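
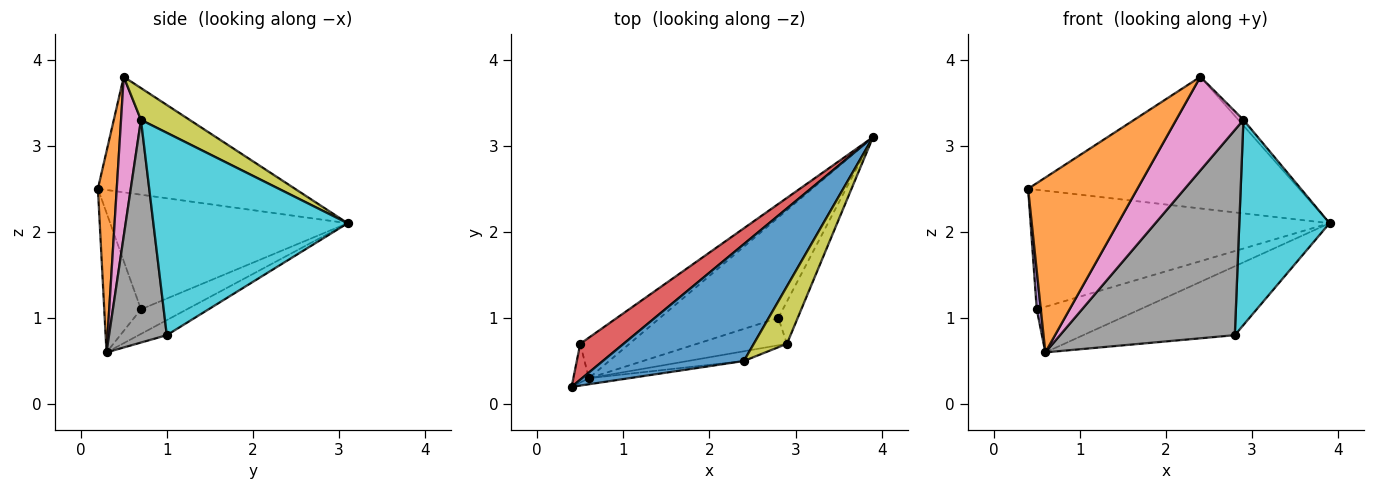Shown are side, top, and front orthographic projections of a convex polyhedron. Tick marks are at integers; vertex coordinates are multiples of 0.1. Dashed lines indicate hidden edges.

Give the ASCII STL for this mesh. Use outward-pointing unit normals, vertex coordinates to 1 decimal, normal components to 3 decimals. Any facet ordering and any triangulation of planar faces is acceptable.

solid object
 facet normal -0.478 0.657 0.583
  outer loop
   vertex 2.4 0.5 3.8
   vertex 3.9 3.1 2.1
   vertex 0.4 0.2 2.5
  endloop
 endfacet
 facet normal 0.170 -0.985 -0.034
  outer loop
   vertex 0.6 0.3 0.6
   vertex 2.4 0.5 3.8
   vertex 0.4 0.2 2.5
  endloop
 endfacet
 facet normal -0.104 0.562 -0.820
  outer loop
   vertex 2.8 1.0 0.8
   vertex 0.6 0.3 0.6
   vertex 3.9 3.1 2.1
  endloop
 endfacet
 facet normal -0.605 0.762 0.229
  outer loop
   vertex 0.5 0.7 1.1
   vertex 0.4 0.2 2.5
   vertex 3.9 3.1 2.1
  endloop
 endfacet
 facet normal -0.988 -0.110 -0.110
  outer loop
   vertex 0.5 0.7 1.1
   vertex 0.6 0.3 0.6
   vertex 0.4 0.2 2.5
  endloop
 endfacet
 facet normal -0.315 0.709 -0.630
  outer loop
   vertex 0.5 0.7 1.1
   vertex 3.9 3.1 2.1
   vertex 0.6 0.3 0.6
  endloop
 endfacet
 facet normal 0.282 -0.954 -0.099
  outer loop
   vertex 2.9 0.7 3.3
   vertex 2.4 0.5 3.8
   vertex 0.6 0.3 0.6
  endloop
 endfacet
 facet normal 0.311 -0.942 -0.125
  outer loop
   vertex 2.9 0.7 3.3
   vertex 0.6 0.3 0.6
   vertex 2.8 1.0 0.8
  endloop
 endfacet
 facet normal 0.691 0.072 0.720
  outer loop
   vertex 2.9 0.7 3.3
   vertex 3.9 3.1 2.1
   vertex 2.4 0.5 3.8
  endloop
 endfacet
 facet normal 0.904 -0.420 -0.087
  outer loop
   vertex 2.9 0.7 3.3
   vertex 2.8 1.0 0.8
   vertex 3.9 3.1 2.1
  endloop
 endfacet
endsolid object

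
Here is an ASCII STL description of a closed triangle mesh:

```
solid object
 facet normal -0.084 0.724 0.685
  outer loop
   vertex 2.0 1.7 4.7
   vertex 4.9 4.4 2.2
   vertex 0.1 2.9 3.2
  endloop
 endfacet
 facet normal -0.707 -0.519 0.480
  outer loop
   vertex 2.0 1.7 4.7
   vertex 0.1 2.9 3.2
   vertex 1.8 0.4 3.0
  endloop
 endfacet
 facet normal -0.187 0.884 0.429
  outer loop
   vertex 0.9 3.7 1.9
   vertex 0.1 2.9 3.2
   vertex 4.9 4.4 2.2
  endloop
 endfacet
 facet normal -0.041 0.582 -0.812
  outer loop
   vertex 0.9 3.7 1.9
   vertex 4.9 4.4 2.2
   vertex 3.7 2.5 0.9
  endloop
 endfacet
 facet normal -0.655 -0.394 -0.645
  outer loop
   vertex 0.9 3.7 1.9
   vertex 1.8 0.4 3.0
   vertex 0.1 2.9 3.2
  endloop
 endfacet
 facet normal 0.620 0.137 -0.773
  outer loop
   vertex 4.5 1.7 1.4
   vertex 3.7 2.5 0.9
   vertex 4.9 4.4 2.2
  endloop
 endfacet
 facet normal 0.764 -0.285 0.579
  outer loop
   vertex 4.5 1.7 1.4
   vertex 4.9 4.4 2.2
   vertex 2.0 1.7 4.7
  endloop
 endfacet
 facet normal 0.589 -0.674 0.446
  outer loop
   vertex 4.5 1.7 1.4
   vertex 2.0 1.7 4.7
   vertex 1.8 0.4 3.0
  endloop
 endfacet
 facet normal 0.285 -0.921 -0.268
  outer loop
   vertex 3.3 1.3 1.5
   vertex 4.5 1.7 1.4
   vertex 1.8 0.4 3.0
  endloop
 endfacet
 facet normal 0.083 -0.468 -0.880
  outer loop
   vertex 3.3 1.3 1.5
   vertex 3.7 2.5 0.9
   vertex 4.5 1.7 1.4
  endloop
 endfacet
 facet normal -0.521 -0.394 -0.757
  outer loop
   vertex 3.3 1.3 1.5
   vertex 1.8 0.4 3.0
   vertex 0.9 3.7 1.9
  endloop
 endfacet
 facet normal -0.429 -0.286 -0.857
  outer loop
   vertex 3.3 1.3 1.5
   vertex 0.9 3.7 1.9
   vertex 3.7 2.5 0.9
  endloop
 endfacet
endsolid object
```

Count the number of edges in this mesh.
18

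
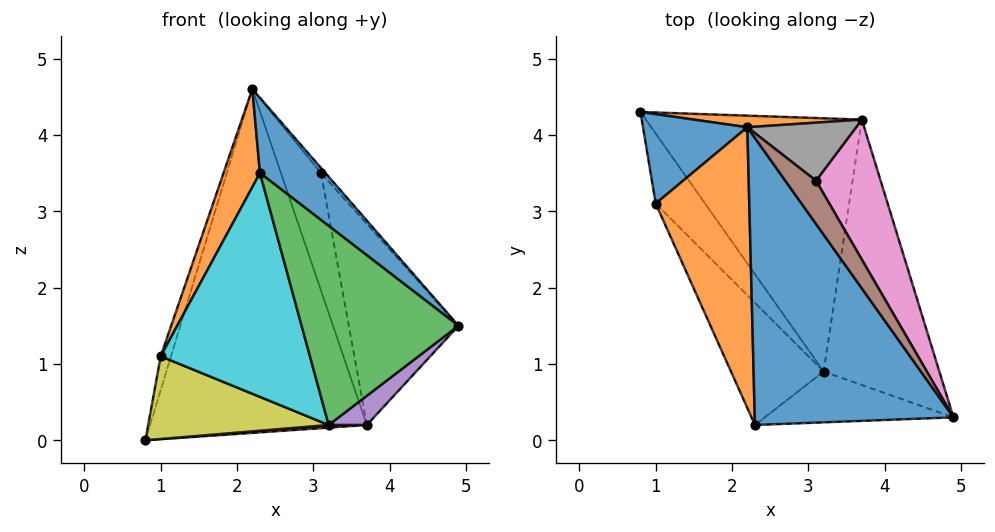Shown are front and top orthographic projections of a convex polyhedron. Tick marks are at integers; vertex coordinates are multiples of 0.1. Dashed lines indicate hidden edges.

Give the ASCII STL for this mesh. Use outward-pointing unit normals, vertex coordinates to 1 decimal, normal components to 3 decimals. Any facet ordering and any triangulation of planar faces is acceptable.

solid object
 facet normal 0.602 -0.202 0.772
  outer loop
   vertex 2.2 4.1 4.6
   vertex 2.3 0.2 3.5
   vertex 4.9 0.3 1.5
  endloop
 endfacet
 facet normal 0.032 0.999 0.034
  outer loop
   vertex 3.7 4.2 0.2
   vertex 0.8 4.3 0.0
   vertex 2.2 4.1 4.6
  endloop
 endfacet
 facet normal -0.151 -0.958 -0.244
  outer loop
   vertex 3.2 0.9 0.2
   vertex 4.9 0.3 1.5
   vertex 2.3 0.2 3.5
  endloop
 endfacet
 facet normal 0.068 -0.010 -0.998
  outer loop
   vertex 3.2 0.9 0.2
   vertex 0.8 4.3 0.0
   vertex 3.7 4.2 0.2
  endloop
 endfacet
 facet normal 0.585 -0.089 -0.806
  outer loop
   vertex 3.2 0.9 0.2
   vertex 3.7 4.2 0.2
   vertex 4.9 0.3 1.5
  endloop
 endfacet
 facet normal 0.794 0.071 0.604
  outer loop
   vertex 3.1 3.4 3.5
   vertex 2.2 4.1 4.6
   vertex 4.9 0.3 1.5
  endloop
 endfacet
 facet normal 0.899 0.360 0.251
  outer loop
   vertex 3.1 3.4 3.5
   vertex 4.9 0.3 1.5
   vertex 3.7 4.2 0.2
  endloop
 endfacet
 facet normal 0.778 0.563 0.278
  outer loop
   vertex 3.1 3.4 3.5
   vertex 3.7 4.2 0.2
   vertex 2.2 4.1 4.6
  endloop
 endfacet
 facet normal -0.717 -0.532 -0.450
  outer loop
   vertex 1.0 3.1 1.1
   vertex 0.8 4.3 0.0
   vertex 3.2 0.9 0.2
  endloop
 endfacet
 facet normal -0.732 -0.598 -0.326
  outer loop
   vertex 1.0 3.1 1.1
   vertex 3.2 0.9 0.2
   vertex 2.3 0.2 3.5
  endloop
 endfacet
 facet normal -0.949 0.111 0.294
  outer loop
   vertex 1.0 3.1 1.1
   vertex 2.2 4.1 4.6
   vertex 0.8 4.3 0.0
  endloop
 endfacet
 facet normal -0.927 -0.123 0.353
  outer loop
   vertex 1.0 3.1 1.1
   vertex 2.3 0.2 3.5
   vertex 2.2 4.1 4.6
  endloop
 endfacet
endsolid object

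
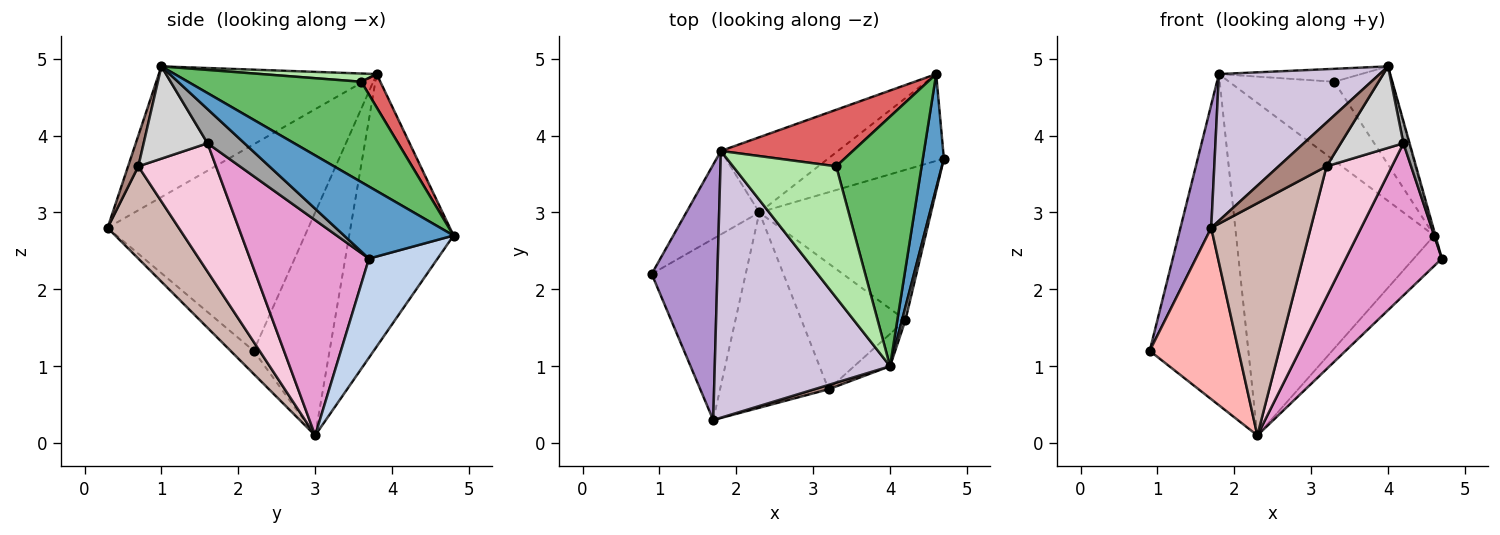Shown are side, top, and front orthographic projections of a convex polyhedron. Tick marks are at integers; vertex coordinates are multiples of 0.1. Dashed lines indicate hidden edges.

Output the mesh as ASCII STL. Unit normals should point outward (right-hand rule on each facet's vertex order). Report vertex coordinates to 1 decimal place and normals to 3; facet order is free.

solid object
 facet normal 0.960 0.011 0.280
  outer loop
   vertex 4.6 4.8 2.7
   vertex 4.0 1.0 4.9
   vertex 4.7 3.7 2.4
  endloop
 endfacet
 facet normal 0.628 0.257 -0.734
  outer loop
   vertex 2.3 3.0 0.1
   vertex 4.6 4.8 2.7
   vertex 4.7 3.7 2.4
  endloop
 endfacet
 facet normal -0.598 0.777 -0.196
  outer loop
   vertex 2.3 3.0 0.1
   vertex 0.9 2.2 1.2
   vertex 1.8 3.8 4.8
  endloop
 endfacet
 facet normal -0.457 0.868 -0.196
  outer loop
   vertex 2.3 3.0 0.1
   vertex 1.8 3.8 4.8
   vertex 4.6 4.8 2.7
  endloop
 endfacet
 facet normal 0.738 0.247 0.628
  outer loop
   vertex 3.3 3.6 4.7
   vertex 4.0 1.0 4.9
   vertex 4.6 4.8 2.7
  endloop
 endfacet
 facet normal 0.079 0.098 0.992
  outer loop
   vertex 3.3 3.6 4.7
   vertex 1.8 3.8 4.8
   vertex 4.0 1.0 4.9
  endloop
 endfacet
 facet normal 0.146 0.804 0.577
  outer loop
   vertex 3.3 3.6 4.7
   vertex 4.6 4.8 2.7
   vertex 1.8 3.8 4.8
  endloop
 endfacet
 facet normal -0.176 -0.676 -0.715
  outer loop
   vertex 1.7 0.3 2.8
   vertex 0.9 2.2 1.2
   vertex 2.3 3.0 0.1
  endloop
 endfacet
 facet normal -0.943 -0.144 0.300
  outer loop
   vertex 1.7 0.3 2.8
   vertex 1.8 3.8 4.8
   vertex 0.9 2.2 1.2
  endloop
 endfacet
 facet normal -0.547 -0.404 0.734
  outer loop
   vertex 1.7 0.3 2.8
   vertex 4.0 1.0 4.9
   vertex 1.8 3.8 4.8
  endloop
 endfacet
 facet normal 0.208 -0.973 0.097
  outer loop
   vertex 3.2 0.7 3.6
   vertex 4.0 1.0 4.9
   vertex 1.7 0.3 2.8
  endloop
 endfacet
 facet normal 0.480 -0.671 -0.565
  outer loop
   vertex 3.2 0.7 3.6
   vertex 1.7 0.3 2.8
   vertex 2.3 3.0 0.1
  endloop
 endfacet
 facet normal 0.661 -0.534 -0.527
  outer loop
   vertex 4.2 1.6 3.9
   vertex 2.3 3.0 0.1
   vertex 4.7 3.7 2.4
  endloop
 endfacet
 facet normal 0.650 -0.547 -0.527
  outer loop
   vertex 4.2 1.6 3.9
   vertex 3.2 0.7 3.6
   vertex 2.3 3.0 0.1
  endloop
 endfacet
 facet normal 0.982 -0.164 0.098
  outer loop
   vertex 4.2 1.6 3.9
   vertex 4.7 3.7 2.4
   vertex 4.0 1.0 4.9
  endloop
 endfacet
 facet normal 0.688 -0.675 -0.267
  outer loop
   vertex 4.2 1.6 3.9
   vertex 4.0 1.0 4.9
   vertex 3.2 0.7 3.6
  endloop
 endfacet
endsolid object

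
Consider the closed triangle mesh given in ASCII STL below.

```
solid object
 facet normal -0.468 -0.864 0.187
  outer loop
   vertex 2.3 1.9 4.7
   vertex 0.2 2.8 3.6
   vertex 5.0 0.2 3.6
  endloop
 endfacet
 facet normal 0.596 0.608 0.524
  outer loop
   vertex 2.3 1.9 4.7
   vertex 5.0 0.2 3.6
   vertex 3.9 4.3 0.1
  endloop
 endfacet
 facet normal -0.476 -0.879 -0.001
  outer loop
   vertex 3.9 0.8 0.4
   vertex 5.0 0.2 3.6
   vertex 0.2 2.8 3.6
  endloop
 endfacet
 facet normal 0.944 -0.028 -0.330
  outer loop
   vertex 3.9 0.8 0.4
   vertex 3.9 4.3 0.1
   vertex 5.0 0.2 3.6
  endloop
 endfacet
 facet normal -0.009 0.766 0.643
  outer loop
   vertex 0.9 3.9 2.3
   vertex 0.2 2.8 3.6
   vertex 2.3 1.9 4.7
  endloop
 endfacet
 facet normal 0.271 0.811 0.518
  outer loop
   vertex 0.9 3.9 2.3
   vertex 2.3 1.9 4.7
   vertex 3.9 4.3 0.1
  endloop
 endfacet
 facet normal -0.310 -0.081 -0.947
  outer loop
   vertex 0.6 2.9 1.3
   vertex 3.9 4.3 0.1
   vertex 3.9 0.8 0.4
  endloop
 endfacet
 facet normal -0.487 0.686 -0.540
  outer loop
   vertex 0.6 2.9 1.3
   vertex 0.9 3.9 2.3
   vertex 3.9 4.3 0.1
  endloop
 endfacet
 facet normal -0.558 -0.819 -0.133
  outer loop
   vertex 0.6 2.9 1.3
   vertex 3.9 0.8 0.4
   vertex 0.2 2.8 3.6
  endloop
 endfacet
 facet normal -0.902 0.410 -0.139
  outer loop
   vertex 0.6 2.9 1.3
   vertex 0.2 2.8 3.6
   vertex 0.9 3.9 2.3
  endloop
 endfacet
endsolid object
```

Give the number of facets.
10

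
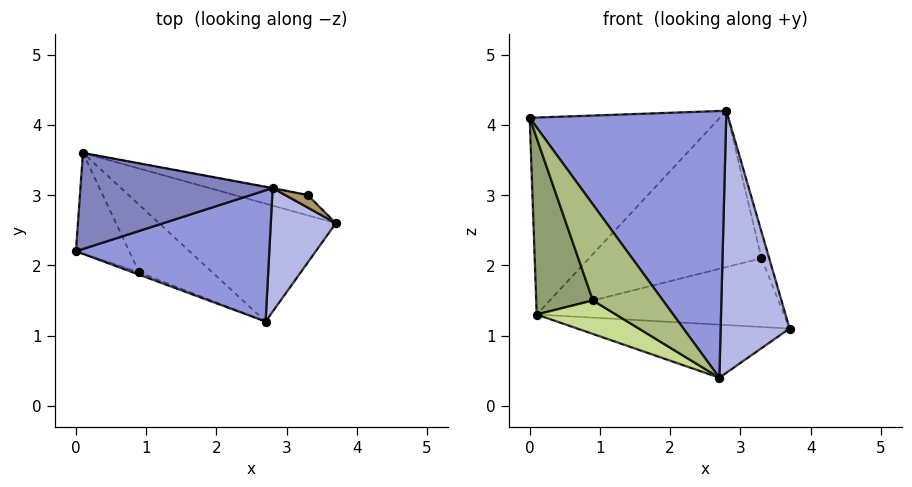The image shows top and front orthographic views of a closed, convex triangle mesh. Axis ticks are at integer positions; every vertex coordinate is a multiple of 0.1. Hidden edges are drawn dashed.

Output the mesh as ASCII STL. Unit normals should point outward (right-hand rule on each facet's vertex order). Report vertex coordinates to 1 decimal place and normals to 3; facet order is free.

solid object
 facet normal 0.063 0.410 -0.910
  outer loop
   vertex 2.7 1.2 0.4
   vertex 0.1 3.6 1.3
   vertex 3.7 2.6 1.1
  endloop
 endfacet
 facet normal -0.291 0.860 0.419
  outer loop
   vertex 2.8 3.1 4.2
   vertex 0.1 3.6 1.3
   vertex 0.0 2.2 4.1
  endloop
 endfacet
 facet normal 0.263 -0.866 0.426
  outer loop
   vertex 2.8 3.1 4.2
   vertex 0.0 2.2 4.1
   vertex 2.7 1.2 0.4
  endloop
 endfacet
 facet normal 0.695 -0.650 0.307
  outer loop
   vertex 2.8 3.1 4.2
   vertex 2.7 1.2 0.4
   vertex 3.7 2.6 1.1
  endloop
 endfacet
 facet normal -0.865 -0.436 -0.249
  outer loop
   vertex 0.9 1.9 1.5
   vertex 0.0 2.2 4.1
   vertex 0.1 3.6 1.3
  endloop
 endfacet
 facet normal -0.374 -0.927 -0.023
  outer loop
   vertex 0.9 1.9 1.5
   vertex 2.7 1.2 0.4
   vertex 0.0 2.2 4.1
  endloop
 endfacet
 facet normal -0.584 -0.361 -0.727
  outer loop
   vertex 0.9 1.9 1.5
   vertex 0.1 3.6 1.3
   vertex 2.7 1.2 0.4
  endloop
 endfacet
 facet normal 0.243 0.930 -0.275
  outer loop
   vertex 3.3 3.0 2.1
   vertex 3.7 2.6 1.1
   vertex 0.1 3.6 1.3
  endloop
 endfacet
 facet normal 0.892 0.410 0.193
  outer loop
   vertex 3.3 3.0 2.1
   vertex 2.8 3.1 4.2
   vertex 3.7 2.6 1.1
  endloop
 endfacet
 facet normal 0.185 0.983 -0.003
  outer loop
   vertex 3.3 3.0 2.1
   vertex 0.1 3.6 1.3
   vertex 2.8 3.1 4.2
  endloop
 endfacet
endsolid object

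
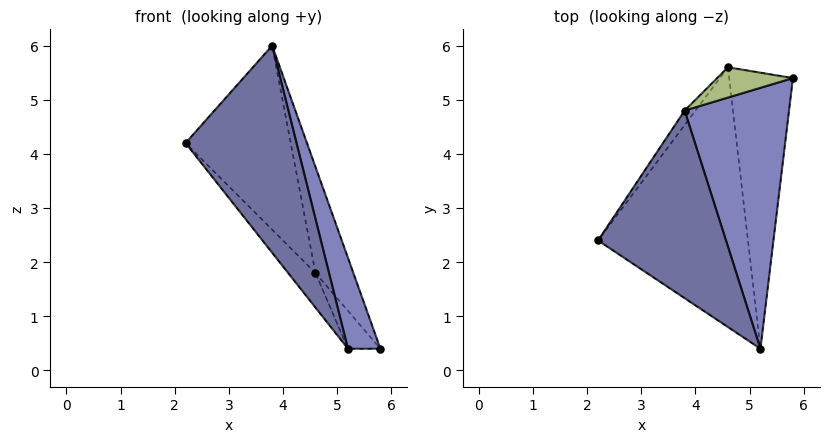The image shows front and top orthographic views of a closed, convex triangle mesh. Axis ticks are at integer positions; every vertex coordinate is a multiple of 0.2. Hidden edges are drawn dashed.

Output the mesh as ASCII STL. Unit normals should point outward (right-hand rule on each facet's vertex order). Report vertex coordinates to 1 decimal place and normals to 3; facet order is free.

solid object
 facet normal 0.336 -0.698 0.632
  outer loop
   vertex 3.8 4.8 6.0
   vertex 2.2 2.4 4.2
   vertex 5.2 0.4 0.4
  endloop
 endfacet
 facet normal 0.940 -0.113 0.323
  outer loop
   vertex 3.8 4.8 6.0
   vertex 5.2 0.4 0.4
   vertex 5.8 5.4 0.4
  endloop
 endfacet
 facet normal -0.759 0.086 -0.645
  outer loop
   vertex 4.6 5.6 1.8
   vertex 5.2 0.4 0.4
   vertex 2.2 2.4 4.2
  endloop
 endfacet
 facet normal -0.750 0.090 -0.656
  outer loop
   vertex 4.6 5.6 1.8
   vertex 5.8 5.4 0.4
   vertex 5.2 0.4 0.4
  endloop
 endfacet
 facet normal -0.815 0.577 -0.045
  outer loop
   vertex 4.6 5.6 1.8
   vertex 2.2 2.4 4.2
   vertex 3.8 4.8 6.0
  endloop
 endfacet
 facet normal 0.433 0.867 0.248
  outer loop
   vertex 4.6 5.6 1.8
   vertex 3.8 4.8 6.0
   vertex 5.8 5.4 0.4
  endloop
 endfacet
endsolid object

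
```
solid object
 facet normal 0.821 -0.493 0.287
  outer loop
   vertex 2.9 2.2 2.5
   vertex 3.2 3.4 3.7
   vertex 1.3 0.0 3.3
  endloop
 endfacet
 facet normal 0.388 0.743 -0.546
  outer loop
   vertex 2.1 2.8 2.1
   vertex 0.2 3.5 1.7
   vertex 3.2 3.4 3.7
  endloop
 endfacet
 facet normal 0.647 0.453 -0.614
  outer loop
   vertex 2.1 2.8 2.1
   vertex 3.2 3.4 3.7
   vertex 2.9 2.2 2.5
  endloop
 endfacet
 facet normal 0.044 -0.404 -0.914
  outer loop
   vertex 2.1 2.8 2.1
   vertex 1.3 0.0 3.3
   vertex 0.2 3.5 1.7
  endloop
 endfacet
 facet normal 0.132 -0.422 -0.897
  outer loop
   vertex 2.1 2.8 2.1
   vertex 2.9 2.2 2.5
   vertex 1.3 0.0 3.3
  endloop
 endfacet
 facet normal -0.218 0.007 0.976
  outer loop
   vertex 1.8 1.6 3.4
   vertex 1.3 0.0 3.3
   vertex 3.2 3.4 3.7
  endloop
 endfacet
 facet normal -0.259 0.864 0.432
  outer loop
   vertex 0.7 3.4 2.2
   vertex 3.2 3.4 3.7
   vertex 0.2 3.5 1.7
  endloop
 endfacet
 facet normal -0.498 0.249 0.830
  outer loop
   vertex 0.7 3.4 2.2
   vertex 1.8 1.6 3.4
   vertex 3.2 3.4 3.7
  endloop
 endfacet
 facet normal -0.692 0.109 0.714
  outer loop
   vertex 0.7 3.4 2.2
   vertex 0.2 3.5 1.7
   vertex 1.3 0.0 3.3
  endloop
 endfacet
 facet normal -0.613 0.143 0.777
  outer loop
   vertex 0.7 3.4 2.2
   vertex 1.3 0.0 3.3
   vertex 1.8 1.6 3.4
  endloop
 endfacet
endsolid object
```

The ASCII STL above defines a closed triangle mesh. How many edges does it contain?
15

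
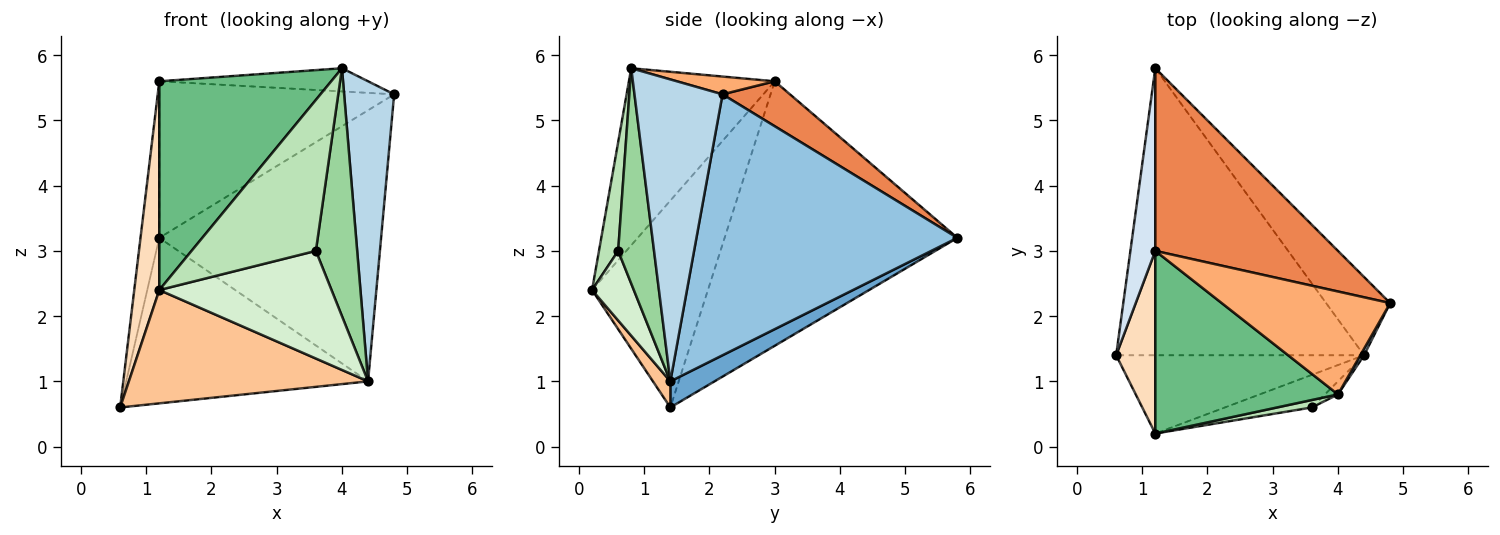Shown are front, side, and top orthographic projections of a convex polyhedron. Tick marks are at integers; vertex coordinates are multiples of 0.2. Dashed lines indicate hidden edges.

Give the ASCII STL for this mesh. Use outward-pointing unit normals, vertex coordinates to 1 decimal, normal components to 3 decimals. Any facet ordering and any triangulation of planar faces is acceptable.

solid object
 facet normal 0.091 0.497 -0.863
  outer loop
   vertex 4.4 1.4 1.0
   vertex 0.6 1.4 0.6
   vertex 1.2 5.8 3.2
  endloop
 endfacet
 facet normal 0.749 0.637 -0.184
  outer loop
   vertex 4.4 1.4 1.0
   vertex 1.2 5.8 3.2
   vertex 4.8 2.2 5.4
  endloop
 endfacet
 facet normal 0.870 -0.494 0.011
  outer loop
   vertex 4.4 1.4 1.0
   vertex 4.8 2.2 5.4
   vertex 4.0 0.8 5.8
  endloop
 endfacet
 facet normal -0.992 0.080 0.093
  outer loop
   vertex 1.2 3.0 5.6
   vertex 1.2 5.8 3.2
   vertex 0.6 1.4 0.6
  endloop
 endfacet
 facet normal 0.184 0.640 0.746
  outer loop
   vertex 1.2 3.0 5.6
   vertex 4.8 2.2 5.4
   vertex 1.2 5.8 3.2
  endloop
 endfacet
 facet normal 0.103 0.219 0.970
  outer loop
   vertex 1.2 3.0 5.6
   vertex 4.0 0.8 5.8
   vertex 4.8 2.2 5.4
  endloop
 endfacet
 facet normal 0.060 -0.821 -0.567
  outer loop
   vertex 1.2 0.2 2.4
   vertex 0.6 1.4 0.6
   vertex 4.4 1.4 1.0
  endloop
 endfacet
 facet normal -0.961 -0.208 0.182
  outer loop
   vertex 1.2 0.2 2.4
   vertex 1.2 3.0 5.6
   vertex 0.6 1.4 0.6
  endloop
 endfacet
 facet normal -0.538 -0.634 0.555
  outer loop
   vertex 1.2 0.2 2.4
   vertex 4.0 0.8 5.8
   vertex 1.2 3.0 5.6
  endloop
 endfacet
 facet normal 0.655 -0.754 -0.040
  outer loop
   vertex 3.6 0.6 3.0
   vertex 4.4 1.4 1.0
   vertex 4.0 0.8 5.8
  endloop
 endfacet
 facet normal 0.152 -0.987 0.049
  outer loop
   vertex 3.6 0.6 3.0
   vertex 4.0 0.8 5.8
   vertex 1.2 0.2 2.4
  endloop
 endfacet
 facet normal 0.226 -0.932 -0.283
  outer loop
   vertex 3.6 0.6 3.0
   vertex 1.2 0.2 2.4
   vertex 4.4 1.4 1.0
  endloop
 endfacet
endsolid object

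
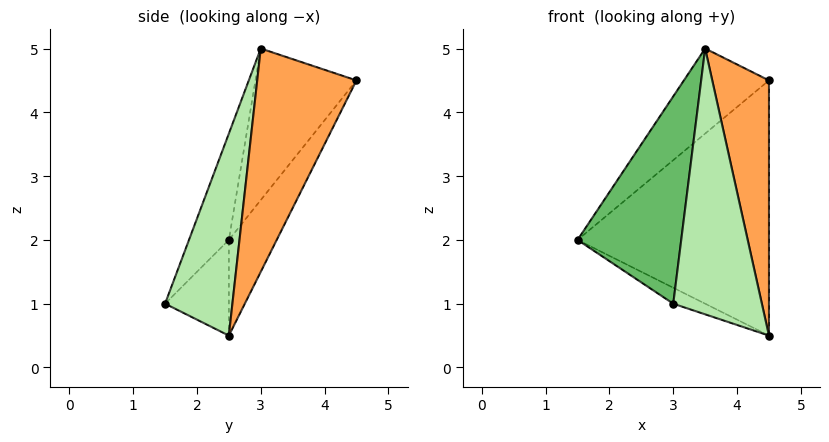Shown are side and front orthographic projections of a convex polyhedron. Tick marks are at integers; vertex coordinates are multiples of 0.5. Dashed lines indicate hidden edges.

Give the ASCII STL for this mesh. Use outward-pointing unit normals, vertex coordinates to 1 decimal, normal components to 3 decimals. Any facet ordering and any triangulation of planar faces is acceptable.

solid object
 facet normal -0.218 0.873 -0.436
  outer loop
   vertex 4.5 4.5 4.5
   vertex 4.5 2.5 0.5
   vertex 1.5 2.5 2.0
  endloop
 endfacet
 facet normal -0.710 0.598 0.373
  outer loop
   vertex 3.5 3.0 5.0
   vertex 4.5 4.5 4.5
   vertex 1.5 2.5 2.0
  endloop
 endfacet
 facet normal 0.843 -0.482 0.241
  outer loop
   vertex 3.5 3.0 5.0
   vertex 4.5 2.5 0.5
   vertex 4.5 4.5 4.5
  endloop
 endfacet
 facet normal -0.436 0.218 -0.873
  outer loop
   vertex 3.0 1.5 1.0
   vertex 1.5 2.5 2.0
   vertex 4.5 2.5 0.5
  endloop
 endfacet
 facet normal -0.334 -0.868 0.367
  outer loop
   vertex 3.0 1.5 1.0
   vertex 3.5 3.0 5.0
   vertex 1.5 2.5 2.0
  endloop
 endfacet
 facet normal 0.591 -0.777 0.218
  outer loop
   vertex 3.0 1.5 1.0
   vertex 4.5 2.5 0.5
   vertex 3.5 3.0 5.0
  endloop
 endfacet
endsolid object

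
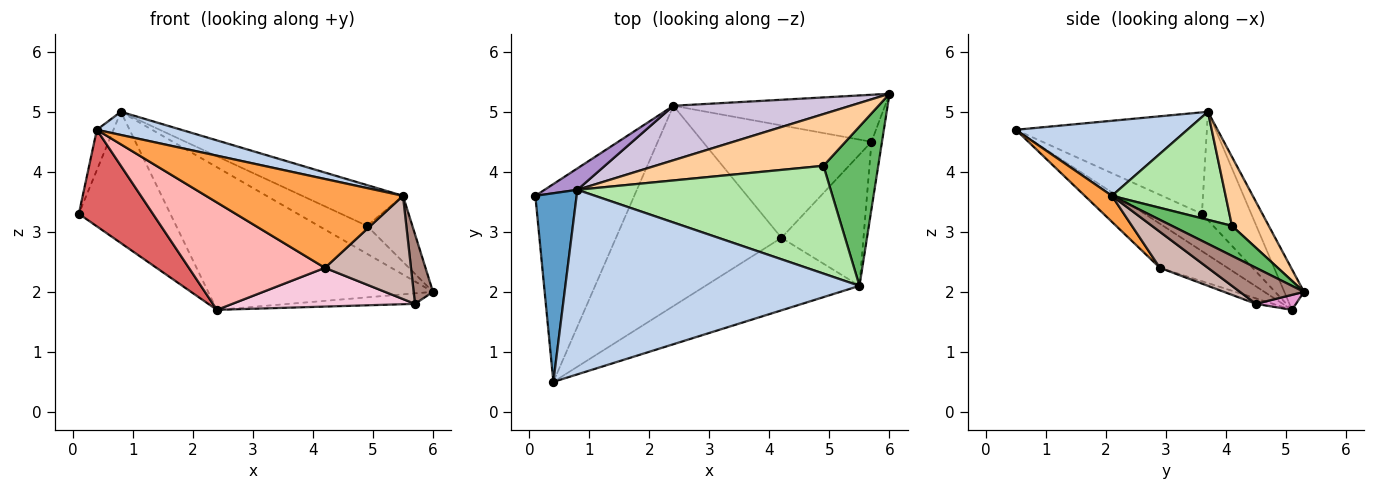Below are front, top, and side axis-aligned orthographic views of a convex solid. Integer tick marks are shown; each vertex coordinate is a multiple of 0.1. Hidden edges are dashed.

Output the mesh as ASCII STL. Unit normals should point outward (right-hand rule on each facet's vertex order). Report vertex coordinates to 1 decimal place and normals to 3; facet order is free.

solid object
 facet normal -0.923 0.080 0.375
  outer loop
   vertex 0.8 3.7 5.0
   vertex 0.1 3.6 3.3
   vertex 0.4 0.5 4.7
  endloop
 endfacet
 facet normal 0.245 -0.121 0.962
  outer loop
   vertex 5.5 2.1 3.6
   vertex 0.8 3.7 5.0
   vertex 0.4 0.5 4.7
  endloop
 endfacet
 facet normal 0.106 -0.770 -0.629
  outer loop
   vertex 4.2 2.9 2.4
   vertex 5.5 2.1 3.6
   vertex 0.4 0.5 4.7
  endloop
 endfacet
 facet normal 0.340 0.447 0.827
  outer loop
   vertex 4.9 4.1 3.1
   vertex 6.0 5.3 2.0
   vertex 0.8 3.7 5.0
  endloop
 endfacet
 facet normal 0.452 0.342 0.824
  outer loop
   vertex 4.9 4.1 3.1
   vertex 5.5 2.1 3.6
   vertex 6.0 5.3 2.0
  endloop
 endfacet
 facet normal 0.371 0.328 0.869
  outer loop
   vertex 4.9 4.1 3.1
   vertex 0.8 3.7 5.0
   vertex 5.5 2.1 3.6
  endloop
 endfacet
 facet normal -0.321 -0.415 -0.851
  outer loop
   vertex 2.4 5.1 1.7
   vertex 0.4 0.5 4.7
   vertex 0.1 3.6 3.3
  endloop
 endfacet
 facet normal -0.229 -0.460 -0.858
  outer loop
   vertex 2.4 5.1 1.7
   vertex 4.2 2.9 2.4
   vertex 0.4 0.5 4.7
  endloop
 endfacet
 facet normal -0.469 0.871 0.142
  outer loop
   vertex 2.4 5.1 1.7
   vertex 0.1 3.6 3.3
   vertex 0.8 3.7 5.0
  endloop
 endfacet
 facet normal -0.081 0.931 0.356
  outer loop
   vertex 2.4 5.1 1.7
   vertex 0.8 3.7 5.0
   vertex 6.0 5.3 2.0
  endloop
 endfacet
 facet normal 0.922 -0.279 -0.269
  outer loop
   vertex 5.7 4.5 1.8
   vertex 6.0 5.3 2.0
   vertex 5.5 2.1 3.6
  endloop
 endfacet
 facet normal 0.326 -0.584 -0.743
  outer loop
   vertex 5.7 4.5 1.8
   vertex 5.5 2.1 3.6
   vertex 4.2 2.9 2.4
  endloop
 endfacet
 facet normal 0.069 0.218 -0.974
  outer loop
   vertex 5.7 4.5 1.8
   vertex 2.4 5.1 1.7
   vertex 6.0 5.3 2.0
  endloop
 endfacet
 facet normal -0.031 -0.326 -0.945
  outer loop
   vertex 5.7 4.5 1.8
   vertex 4.2 2.9 2.4
   vertex 2.4 5.1 1.7
  endloop
 endfacet
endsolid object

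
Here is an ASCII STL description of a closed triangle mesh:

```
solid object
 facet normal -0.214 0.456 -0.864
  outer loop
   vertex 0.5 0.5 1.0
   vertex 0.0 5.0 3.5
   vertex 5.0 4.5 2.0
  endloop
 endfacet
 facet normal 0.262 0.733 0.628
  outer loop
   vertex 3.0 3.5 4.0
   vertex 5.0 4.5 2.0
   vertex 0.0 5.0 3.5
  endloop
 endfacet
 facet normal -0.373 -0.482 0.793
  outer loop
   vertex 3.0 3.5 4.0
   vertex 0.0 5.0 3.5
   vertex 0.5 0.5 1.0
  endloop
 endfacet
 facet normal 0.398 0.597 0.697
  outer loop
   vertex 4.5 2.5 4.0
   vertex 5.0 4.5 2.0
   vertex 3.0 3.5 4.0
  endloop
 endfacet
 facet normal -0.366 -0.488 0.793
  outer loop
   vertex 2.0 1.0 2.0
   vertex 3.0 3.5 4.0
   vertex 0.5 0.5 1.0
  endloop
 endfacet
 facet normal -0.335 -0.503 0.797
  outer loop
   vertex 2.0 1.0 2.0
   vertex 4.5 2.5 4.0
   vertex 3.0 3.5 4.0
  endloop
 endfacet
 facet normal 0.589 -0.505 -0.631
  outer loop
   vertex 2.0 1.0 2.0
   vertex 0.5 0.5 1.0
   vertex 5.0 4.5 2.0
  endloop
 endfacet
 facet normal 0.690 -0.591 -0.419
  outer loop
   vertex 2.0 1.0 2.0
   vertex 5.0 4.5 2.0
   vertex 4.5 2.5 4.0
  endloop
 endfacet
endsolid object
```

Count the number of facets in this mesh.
8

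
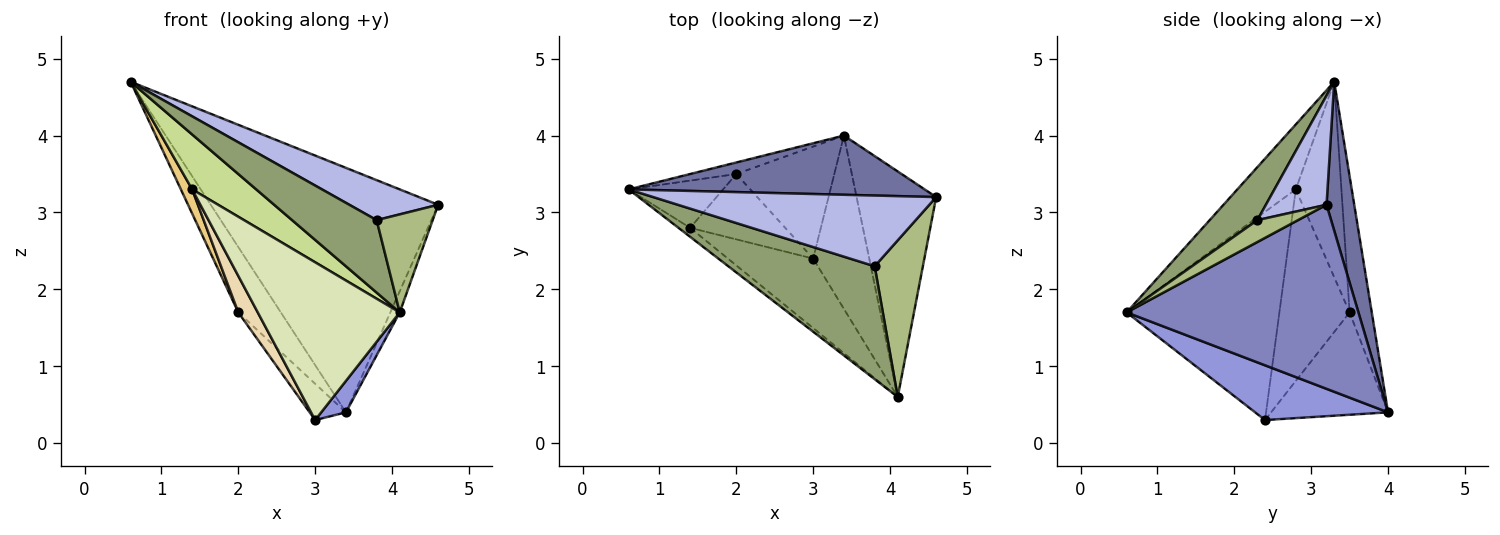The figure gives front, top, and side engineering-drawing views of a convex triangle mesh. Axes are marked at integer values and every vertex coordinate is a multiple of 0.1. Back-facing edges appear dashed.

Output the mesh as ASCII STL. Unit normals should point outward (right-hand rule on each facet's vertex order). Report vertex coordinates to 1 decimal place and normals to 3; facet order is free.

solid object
 facet normal 0.118 0.965 0.234
  outer loop
   vertex 3.4 4.0 0.4
   vertex 0.6 3.3 4.7
   vertex 4.6 3.2 3.1
  endloop
 endfacet
 facet normal 0.917 0.037 -0.397
  outer loop
   vertex 3.4 4.0 0.4
   vertex 4.6 3.2 3.1
   vertex 4.1 0.6 1.7
  endloop
 endfacet
 facet normal 0.693 -0.129 -0.710
  outer loop
   vertex 3.0 2.4 0.3
   vertex 3.4 4.0 0.4
   vertex 4.1 0.6 1.7
  endloop
 endfacet
 facet normal 0.318 -0.466 0.825
  outer loop
   vertex 3.8 2.3 2.9
   vertex 4.6 3.2 3.1
   vertex 0.6 3.3 4.7
  endloop
 endfacet
 facet normal 0.291 -0.517 0.805
  outer loop
   vertex 3.8 2.3 2.9
   vertex 0.6 3.3 4.7
   vertex 4.1 0.6 1.7
  endloop
 endfacet
 facet normal 0.359 -0.495 0.791
  outer loop
   vertex 3.8 2.3 2.9
   vertex 4.1 0.6 1.7
   vertex 4.6 3.2 3.1
  endloop
 endfacet
 facet normal -0.669 -0.734 -0.120
  outer loop
   vertex 1.4 2.8 3.3
   vertex 4.1 0.6 1.7
   vertex 0.6 3.3 4.7
  endloop
 endfacet
 facet normal -0.702 -0.652 -0.287
  outer loop
   vertex 1.4 2.8 3.3
   vertex 3.0 2.4 0.3
   vertex 4.1 0.6 1.7
  endloop
 endfacet
 facet normal -0.456 0.876 -0.155
  outer loop
   vertex 2.0 3.5 1.7
   vertex 0.6 3.3 4.7
   vertex 3.4 4.0 0.4
  endloop
 endfacet
 facet normal -0.705 0.218 -0.675
  outer loop
   vertex 2.0 3.5 1.7
   vertex 3.4 4.0 0.4
   vertex 3.0 2.4 0.3
  endloop
 endfacet
 facet normal -0.879 -0.217 -0.425
  outer loop
   vertex 2.0 3.5 1.7
   vertex 1.4 2.8 3.3
   vertex 0.6 3.3 4.7
  endloop
 endfacet
 facet normal -0.869 -0.241 -0.431
  outer loop
   vertex 2.0 3.5 1.7
   vertex 3.0 2.4 0.3
   vertex 1.4 2.8 3.3
  endloop
 endfacet
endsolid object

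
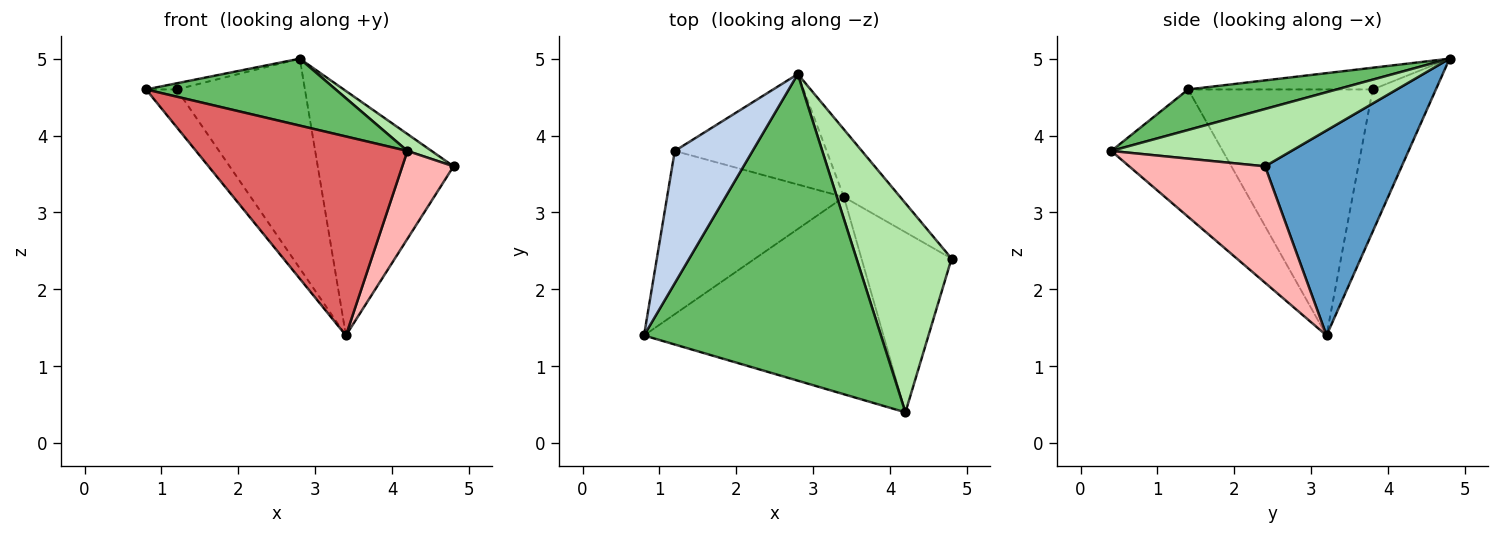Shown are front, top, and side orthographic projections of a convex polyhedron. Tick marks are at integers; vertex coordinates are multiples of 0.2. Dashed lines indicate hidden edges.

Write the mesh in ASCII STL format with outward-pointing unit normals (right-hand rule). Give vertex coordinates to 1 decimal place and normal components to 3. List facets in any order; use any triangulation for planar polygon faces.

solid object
 facet normal 0.696 0.692 -0.191
  outer loop
   vertex 3.4 3.2 1.4
   vertex 2.8 4.8 5.0
   vertex 4.8 2.4 3.6
  endloop
 endfacet
 facet normal -0.269 0.045 0.962
  outer loop
   vertex 1.2 3.8 4.6
   vertex 0.8 1.4 4.6
   vertex 2.8 4.8 5.0
  endloop
 endfacet
 facet normal -0.805 0.134 -0.578
  outer loop
   vertex 1.2 3.8 4.6
   vertex 3.4 3.2 1.4
   vertex 0.8 1.4 4.6
  endloop
 endfacet
 facet normal -0.400 0.811 -0.427
  outer loop
   vertex 1.2 3.8 4.6
   vertex 2.8 4.8 5.0
   vertex 3.4 3.2 1.4
  endloop
 endfacet
 facet normal 0.165 -0.210 0.964
  outer loop
   vertex 4.2 0.4 3.8
   vertex 2.8 4.8 5.0
   vertex 0.8 1.4 4.6
  endloop
 endfacet
 facet normal 0.515 -0.069 0.854
  outer loop
   vertex 4.2 0.4 3.8
   vertex 4.8 2.4 3.6
   vertex 2.8 4.8 5.0
  endloop
 endfacet
 facet normal -0.351 -0.665 -0.659
  outer loop
   vertex 4.2 0.4 3.8
   vertex 0.8 1.4 4.6
   vertex 3.4 3.2 1.4
  endloop
 endfacet
 facet normal 0.758 -0.286 -0.586
  outer loop
   vertex 4.2 0.4 3.8
   vertex 3.4 3.2 1.4
   vertex 4.8 2.4 3.6
  endloop
 endfacet
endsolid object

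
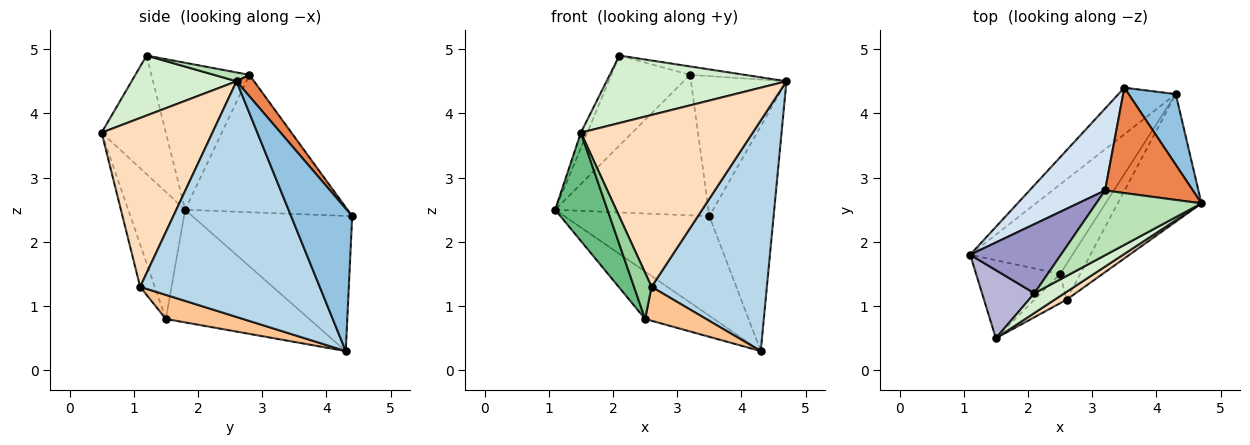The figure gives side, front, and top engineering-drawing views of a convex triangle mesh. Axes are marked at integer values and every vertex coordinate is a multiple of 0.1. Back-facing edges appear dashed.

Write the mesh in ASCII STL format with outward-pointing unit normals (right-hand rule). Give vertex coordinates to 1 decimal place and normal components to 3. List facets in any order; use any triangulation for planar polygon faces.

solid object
 facet normal -0.707 0.641 -0.300
  outer loop
   vertex 4.3 4.3 0.3
   vertex 1.1 1.8 2.5
   vertex 3.5 4.4 2.4
  endloop
 endfacet
 facet normal 0.672 0.707 0.222
  outer loop
   vertex 4.3 4.3 0.3
   vertex 3.5 4.4 2.4
   vertex 4.7 2.6 4.5
  endloop
 endfacet
 facet normal 0.806 -0.518 -0.286
  outer loop
   vertex 2.6 1.1 1.3
   vertex 4.3 4.3 0.3
   vertex 4.7 2.6 4.5
  endloop
 endfacet
 facet normal -0.675 0.637 0.372
  outer loop
   vertex 3.2 2.8 4.6
   vertex 3.5 4.4 2.4
   vertex 1.1 1.8 2.5
  endloop
 endfacet
 facet normal 0.145 0.791 0.595
  outer loop
   vertex 3.2 2.8 4.6
   vertex 4.7 2.6 4.5
   vertex 3.5 4.4 2.4
  endloop
 endfacet
 facet normal -0.697 0.335 -0.633
  outer loop
   vertex 2.5 1.5 0.8
   vertex 1.1 1.8 2.5
   vertex 4.3 4.3 0.3
  endloop
 endfacet
 facet normal 0.656 -0.520 -0.547
  outer loop
   vertex 2.5 1.5 0.8
   vertex 4.3 4.3 0.3
   vertex 2.6 1.1 1.3
  endloop
 endfacet
 facet normal 0.542 -0.840 0.038
  outer loop
   vertex 1.5 0.5 3.7
   vertex 2.6 1.1 1.3
   vertex 4.7 2.6 4.5
  endloop
 endfacet
 facet normal -0.662 -0.608 -0.438
  outer loop
   vertex 1.5 0.5 3.7
   vertex 1.1 1.8 2.5
   vertex 2.5 1.5 0.8
  endloop
 endfacet
 facet normal -0.577 -0.690 -0.437
  outer loop
   vertex 1.5 0.5 3.7
   vertex 2.5 1.5 0.8
   vertex 2.6 1.1 1.3
  endloop
 endfacet
 facet normal 0.083 0.128 0.988
  outer loop
   vertex 2.1 1.2 4.9
   vertex 4.7 2.6 4.5
   vertex 3.2 2.8 4.6
  endloop
 endfacet
 facet normal 0.489 -0.838 0.244
  outer loop
   vertex 2.1 1.2 4.9
   vertex 1.5 0.5 3.7
   vertex 4.7 2.6 4.5
  endloop
 endfacet
 facet normal -0.702 0.564 0.434
  outer loop
   vertex 2.1 1.2 4.9
   vertex 3.2 2.8 4.6
   vertex 1.1 1.8 2.5
  endloop
 endfacet
 facet normal -0.911 0.091 0.402
  outer loop
   vertex 2.1 1.2 4.9
   vertex 1.1 1.8 2.5
   vertex 1.5 0.5 3.7
  endloop
 endfacet
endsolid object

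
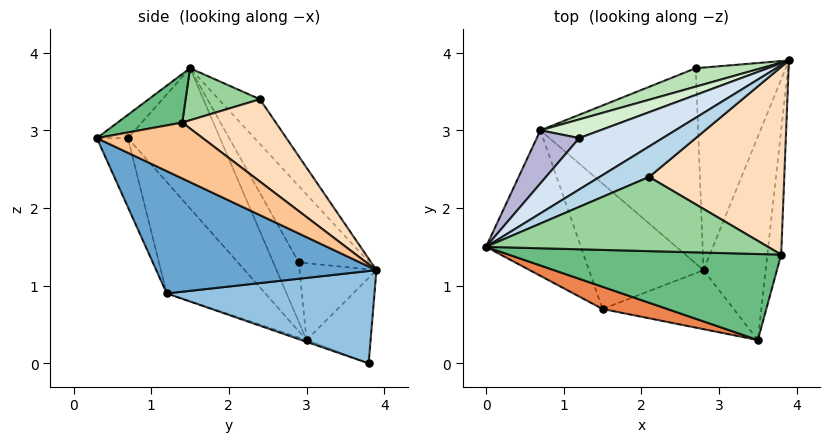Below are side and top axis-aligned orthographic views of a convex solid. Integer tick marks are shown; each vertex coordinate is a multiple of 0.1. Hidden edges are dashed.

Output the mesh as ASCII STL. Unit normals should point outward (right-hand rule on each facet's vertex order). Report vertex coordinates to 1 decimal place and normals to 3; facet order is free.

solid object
 facet normal 0.851 -0.299 -0.432
  outer loop
   vertex 2.8 1.2 0.9
   vertex 3.9 3.9 1.2
   vertex 3.5 0.3 2.9
  endloop
 endfacet
 facet normal 0.700 -0.209 -0.683
  outer loop
   vertex 2.8 1.2 0.9
   vertex 2.7 3.8 0.0
   vertex 3.9 3.9 1.2
  endloop
 endfacet
 facet normal -0.313 0.884 0.347
  outer loop
   vertex 2.1 2.4 3.4
   vertex 3.9 3.9 1.2
   vertex 0.0 1.5 3.8
  endloop
 endfacet
 facet normal -0.315 0.885 0.344
  outer loop
   vertex 1.2 2.9 1.3
   vertex 0.0 1.5 3.8
   vertex 3.9 3.9 1.2
  endloop
 endfacet
 facet normal -0.172 -0.861 0.478
  outer loop
   vertex 1.5 0.7 2.9
   vertex 3.5 0.3 2.9
   vertex 0.0 1.5 3.8
  endloop
 endfacet
 facet normal -0.184 -0.919 -0.349
  outer loop
   vertex 1.5 0.7 2.9
   vertex 2.8 1.2 0.9
   vertex 3.5 0.3 2.9
  endloop
 endfacet
 facet normal 0.948 -0.216 -0.234
  outer loop
   vertex 3.8 1.4 3.1
   vertex 3.5 0.3 2.9
   vertex 3.9 3.9 1.2
  endloop
 endfacet
 facet normal 0.441 0.532 0.723
  outer loop
   vertex 3.8 1.4 3.1
   vertex 3.9 3.9 1.2
   vertex 2.1 2.4 3.4
  endloop
 endfacet
 facet normal 0.171 -0.221 0.960
  outer loop
   vertex 3.8 1.4 3.1
   vertex 0.0 1.5 3.8
   vertex 3.5 0.3 2.9
  endloop
 endfacet
 facet normal 0.181 0.014 0.983
  outer loop
   vertex 3.8 1.4 3.1
   vertex 2.1 2.4 3.4
   vertex 0.0 1.5 3.8
  endloop
 endfacet
 facet normal -0.327 0.911 0.251
  outer loop
   vertex 0.7 3.0 0.3
   vertex 3.9 3.9 1.2
   vertex 2.7 3.8 0.0
  endloop
 endfacet
 facet normal -0.328 0.910 0.255
  outer loop
   vertex 0.7 3.0 0.3
   vertex 1.2 2.9 1.3
   vertex 3.9 3.9 1.2
  endloop
 endfacet
 facet normal -0.011 -0.327 -0.945
  outer loop
   vertex 0.7 3.0 0.3
   vertex 2.7 3.8 0.0
   vertex 2.8 1.2 0.9
  endloop
 endfacet
 facet normal -0.407 0.866 0.290
  outer loop
   vertex 0.7 3.0 0.3
   vertex 0.0 1.5 3.8
   vertex 1.2 2.9 1.3
  endloop
 endfacet
 facet normal -0.609 -0.678 -0.412
  outer loop
   vertex 0.7 3.0 0.3
   vertex 1.5 0.7 2.9
   vertex 0.0 1.5 3.8
  endloop
 endfacet
 facet normal -0.480 -0.725 -0.494
  outer loop
   vertex 0.7 3.0 0.3
   vertex 2.8 1.2 0.9
   vertex 1.5 0.7 2.9
  endloop
 endfacet
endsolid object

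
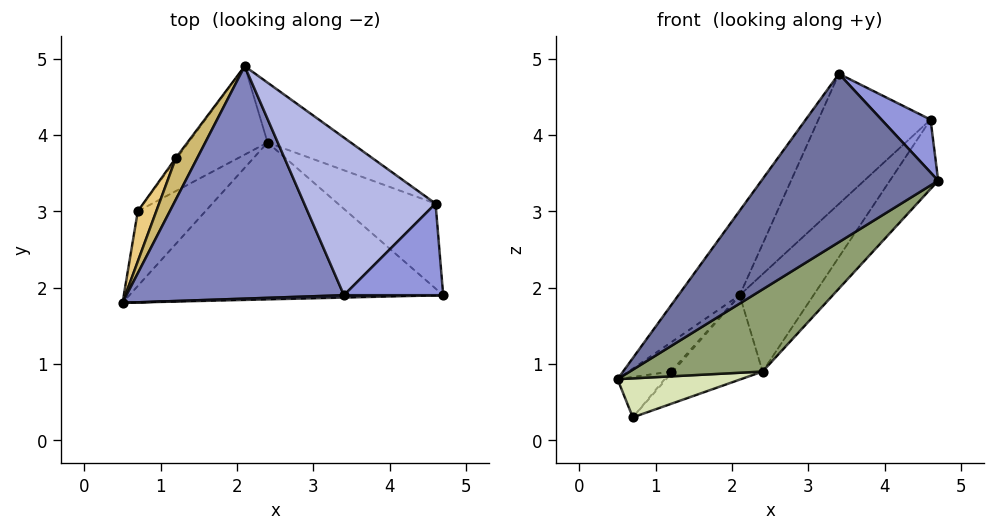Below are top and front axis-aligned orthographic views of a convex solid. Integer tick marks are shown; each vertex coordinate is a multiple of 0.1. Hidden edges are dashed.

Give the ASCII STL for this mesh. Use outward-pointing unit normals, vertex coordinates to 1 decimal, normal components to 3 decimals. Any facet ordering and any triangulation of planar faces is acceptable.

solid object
 facet normal 0.015 -1.000 0.014
  outer loop
   vertex 3.4 1.9 4.8
   vertex 0.5 1.8 0.8
   vertex 4.7 1.9 3.4
  endloop
 endfacet
 facet normal -0.794 0.208 0.571
  outer loop
   vertex 3.4 1.9 4.8
   vertex 2.1 4.9 1.9
   vertex 0.5 1.8 0.8
  endloop
 endfacet
 facet normal 0.682 -0.365 0.633
  outer loop
   vertex 4.6 3.1 4.2
   vertex 3.4 1.9 4.8
   vertex 4.7 1.9 3.4
  endloop
 endfacet
 facet normal -0.244 0.617 0.748
  outer loop
   vertex 4.6 3.1 4.2
   vertex 2.1 4.9 1.9
   vertex 3.4 1.9 4.8
  endloop
 endfacet
 facet normal 0.488 -0.405 -0.773
  outer loop
   vertex 2.4 3.9 0.9
   vertex 4.7 1.9 3.4
   vertex 0.5 1.8 0.8
  endloop
 endfacet
 facet normal 0.812 0.369 -0.452
  outer loop
   vertex 2.4 3.9 0.9
   vertex 4.6 3.1 4.2
   vertex 4.7 1.9 3.4
  endloop
 endfacet
 facet normal 0.738 0.575 -0.353
  outer loop
   vertex 2.4 3.9 0.9
   vertex 2.1 4.9 1.9
   vertex 4.6 3.1 4.2
  endloop
 endfacet
 facet normal 0.487 -0.404 -0.774
  outer loop
   vertex 0.7 3.0 0.3
   vertex 2.4 3.9 0.9
   vertex 0.5 1.8 0.8
  endloop
 endfacet
 facet normal -0.110 0.686 -0.719
  outer loop
   vertex 0.7 3.0 0.3
   vertex 2.1 4.9 1.9
   vertex 2.4 3.9 0.9
  endloop
 endfacet
 facet normal -0.859 0.294 0.420
  outer loop
   vertex 1.2 3.7 0.9
   vertex 0.5 1.8 0.8
   vertex 2.1 4.9 1.9
  endloop
 endfacet
 facet normal -0.876 0.303 0.376
  outer loop
   vertex 1.2 3.7 0.9
   vertex 0.7 3.0 0.3
   vertex 0.5 1.8 0.8
  endloop
 endfacet
 facet normal -0.371 0.743 -0.557
  outer loop
   vertex 1.2 3.7 0.9
   vertex 2.1 4.9 1.9
   vertex 0.7 3.0 0.3
  endloop
 endfacet
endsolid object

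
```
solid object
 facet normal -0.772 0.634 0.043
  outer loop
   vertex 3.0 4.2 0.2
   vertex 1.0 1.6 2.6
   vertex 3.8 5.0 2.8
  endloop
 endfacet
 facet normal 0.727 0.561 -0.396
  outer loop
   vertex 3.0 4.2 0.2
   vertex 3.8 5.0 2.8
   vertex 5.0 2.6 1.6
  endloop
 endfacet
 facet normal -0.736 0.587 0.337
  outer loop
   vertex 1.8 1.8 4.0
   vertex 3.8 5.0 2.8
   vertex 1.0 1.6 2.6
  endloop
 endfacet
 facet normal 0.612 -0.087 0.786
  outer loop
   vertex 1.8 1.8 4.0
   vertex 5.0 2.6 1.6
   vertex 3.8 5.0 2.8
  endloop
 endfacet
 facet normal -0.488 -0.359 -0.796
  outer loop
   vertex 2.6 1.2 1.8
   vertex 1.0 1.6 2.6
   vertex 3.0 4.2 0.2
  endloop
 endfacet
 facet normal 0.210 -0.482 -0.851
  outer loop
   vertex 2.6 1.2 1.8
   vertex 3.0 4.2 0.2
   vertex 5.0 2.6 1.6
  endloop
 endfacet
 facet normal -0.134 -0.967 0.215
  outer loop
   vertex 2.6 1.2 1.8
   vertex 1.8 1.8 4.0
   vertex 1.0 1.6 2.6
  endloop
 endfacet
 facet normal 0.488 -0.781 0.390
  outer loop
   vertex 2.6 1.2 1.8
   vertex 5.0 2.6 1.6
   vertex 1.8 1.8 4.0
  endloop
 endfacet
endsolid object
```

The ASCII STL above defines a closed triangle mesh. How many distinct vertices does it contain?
6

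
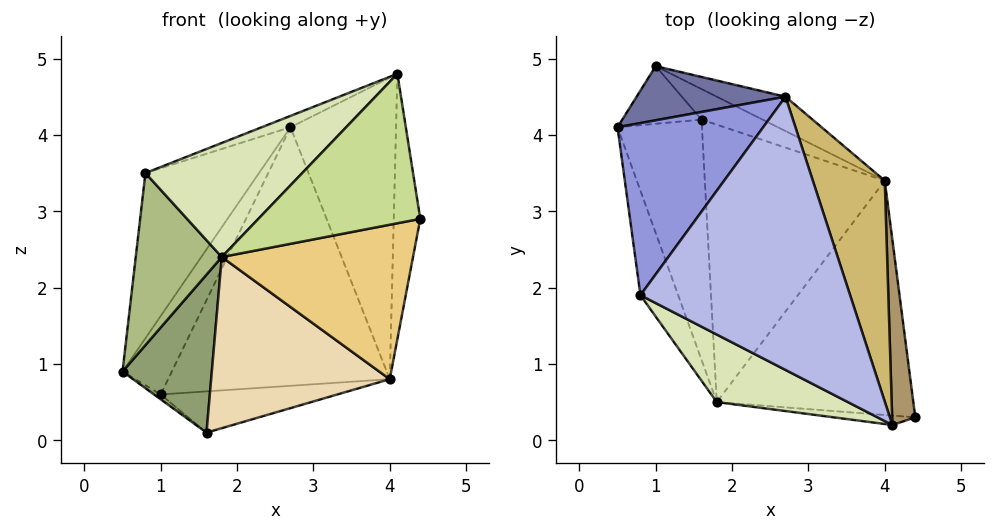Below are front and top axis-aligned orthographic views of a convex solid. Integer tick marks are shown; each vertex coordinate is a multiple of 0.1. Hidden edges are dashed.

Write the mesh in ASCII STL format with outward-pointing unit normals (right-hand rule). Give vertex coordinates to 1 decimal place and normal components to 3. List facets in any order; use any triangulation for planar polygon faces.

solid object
 facet normal -0.698 0.589 0.407
  outer loop
   vertex 2.7 4.5 4.1
   vertex 1.0 4.9 0.6
   vertex 0.5 4.1 0.9
  endloop
 endfacet
 facet normal -0.591 0.068 -0.804
  outer loop
   vertex 1.6 4.2 0.1
   vertex 0.5 4.1 0.9
   vertex 1.0 4.9 0.6
  endloop
 endfacet
 facet normal -0.762 0.449 0.468
  outer loop
   vertex 0.8 1.9 3.5
   vertex 2.7 4.5 4.1
   vertex 0.5 4.1 0.9
  endloop
 endfacet
 facet normal -0.349 0.039 0.936
  outer loop
   vertex 0.8 1.9 3.5
   vertex 4.1 0.2 4.8
   vertex 2.7 4.5 4.1
  endloop
 endfacet
 facet normal -0.487 -0.480 -0.730
  outer loop
   vertex 1.8 0.5 2.4
   vertex 0.5 4.1 0.9
   vertex 1.6 4.2 0.1
  endloop
 endfacet
 facet normal -0.870 -0.421 -0.256
  outer loop
   vertex 1.8 0.5 2.4
   vertex 0.8 1.9 3.5
   vertex 0.5 4.1 0.9
  endloop
 endfacet
 facet normal -0.065 -0.996 -0.063
  outer loop
   vertex 1.8 0.5 2.4
   vertex 4.4 0.3 2.9
   vertex 4.1 0.2 4.8
  endloop
 endfacet
 facet normal -0.541 -0.723 0.428
  outer loop
   vertex 1.8 0.5 2.4
   vertex 4.1 0.2 4.8
   vertex 0.8 1.9 3.5
  endloop
 endfacet
 facet normal 0.958 0.234 0.164
  outer loop
   vertex 4.0 3.4 0.8
   vertex 4.1 0.2 4.8
   vertex 4.4 0.3 2.9
  endloop
 endfacet
 facet normal 0.909 0.336 0.246
  outer loop
   vertex 4.0 3.4 0.8
   vertex 2.7 4.5 4.1
   vertex 4.1 0.2 4.8
  endloop
 endfacet
 facet normal 0.117 -0.547 -0.829
  outer loop
   vertex 4.0 3.4 0.8
   vertex 4.4 0.3 2.9
   vertex 1.8 0.5 2.4
  endloop
 endfacet
 facet normal 0.073 -0.524 -0.849
  outer loop
   vertex 4.0 3.4 0.8
   vertex 1.8 0.5 2.4
   vertex 1.6 4.2 0.1
  endloop
 endfacet
 facet normal 0.450 0.885 -0.118
  outer loop
   vertex 4.0 3.4 0.8
   vertex 1.0 4.9 0.6
   vertex 2.7 4.5 4.1
  endloop
 endfacet
 facet normal 0.404 0.735 -0.545
  outer loop
   vertex 4.0 3.4 0.8
   vertex 1.6 4.2 0.1
   vertex 1.0 4.9 0.6
  endloop
 endfacet
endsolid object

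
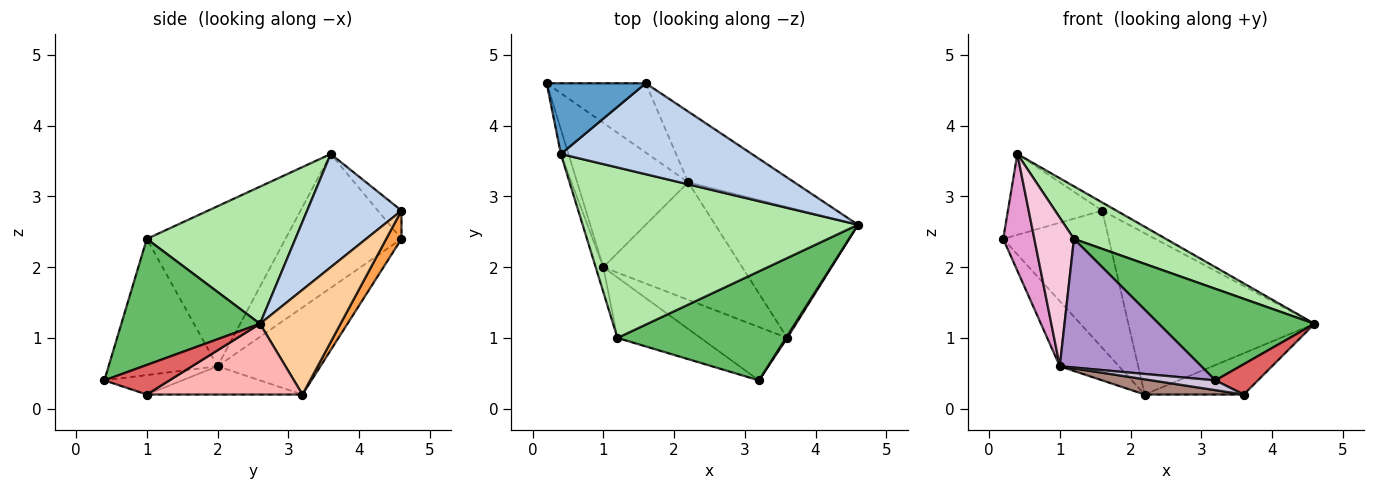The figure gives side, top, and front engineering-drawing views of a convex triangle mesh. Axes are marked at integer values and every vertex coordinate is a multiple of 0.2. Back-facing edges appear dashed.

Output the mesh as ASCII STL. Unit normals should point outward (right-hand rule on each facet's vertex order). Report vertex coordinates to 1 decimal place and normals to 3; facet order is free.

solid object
 facet normal -0.185 0.740 0.647
  outer loop
   vertex 1.6 4.6 2.8
   vertex 0.2 4.6 2.4
   vertex 0.4 3.6 3.6
  endloop
 endfacet
 facet normal 0.508 0.076 0.858
  outer loop
   vertex 1.6 4.6 2.8
   vertex 0.4 3.6 3.6
   vertex 4.6 2.6 1.2
  endloop
 endfacet
 facet normal 0.128 0.885 -0.447
  outer loop
   vertex 1.6 4.6 2.8
   vertex 2.2 3.2 0.2
   vertex 0.2 4.6 2.4
  endloop
 endfacet
 facet normal 0.368 0.851 -0.373
  outer loop
   vertex 1.6 4.6 2.8
   vertex 4.6 2.6 1.2
   vertex 2.2 3.2 0.2
  endloop
 endfacet
 facet normal 0.497 -0.558 0.664
  outer loop
   vertex 1.2 1.0 2.4
   vertex 3.2 0.4 0.4
   vertex 4.6 2.6 1.2
  endloop
 endfacet
 facet normal 0.430 -0.266 0.863
  outer loop
   vertex 1.2 1.0 2.4
   vertex 4.6 2.6 1.2
   vertex 0.4 3.6 3.6
  endloop
 endfacet
 facet normal 0.837 -0.546 0.036
  outer loop
   vertex 3.6 1.0 0.2
   vertex 4.6 2.6 1.2
   vertex 3.2 0.4 0.4
  endloop
 endfacet
 facet normal 0.427 0.272 -0.862
  outer loop
   vertex 3.6 1.0 0.2
   vertex 2.2 3.2 0.2
   vertex 4.6 2.6 1.2
  endloop
 endfacet
 facet normal -0.572 -0.743 -0.349
  outer loop
   vertex 1.0 2.0 0.6
   vertex 3.2 0.4 0.4
   vertex 1.2 1.0 2.4
  endloop
 endfacet
 facet normal -0.216 -0.176 -0.960
  outer loop
   vertex 1.0 2.0 0.6
   vertex 3.6 1.0 0.2
   vertex 3.2 0.4 0.4
  endloop
 endfacet
 facet normal -0.198 -0.126 -0.972
  outer loop
   vertex 1.0 2.0 0.6
   vertex 2.2 3.2 0.2
   vertex 3.6 1.0 0.2
  endloop
 endfacet
 facet normal -0.582 0.334 -0.742
  outer loop
   vertex 1.0 2.0 0.6
   vertex 0.2 4.6 2.4
   vertex 2.2 3.2 0.2
  endloop
 endfacet
 facet normal -0.964 -0.259 -0.055
  outer loop
   vertex 1.0 2.0 0.6
   vertex 0.4 3.6 3.6
   vertex 0.2 4.6 2.4
  endloop
 endfacet
 facet normal -0.961 -0.274 -0.046
  outer loop
   vertex 1.0 2.0 0.6
   vertex 1.2 1.0 2.4
   vertex 0.4 3.6 3.6
  endloop
 endfacet
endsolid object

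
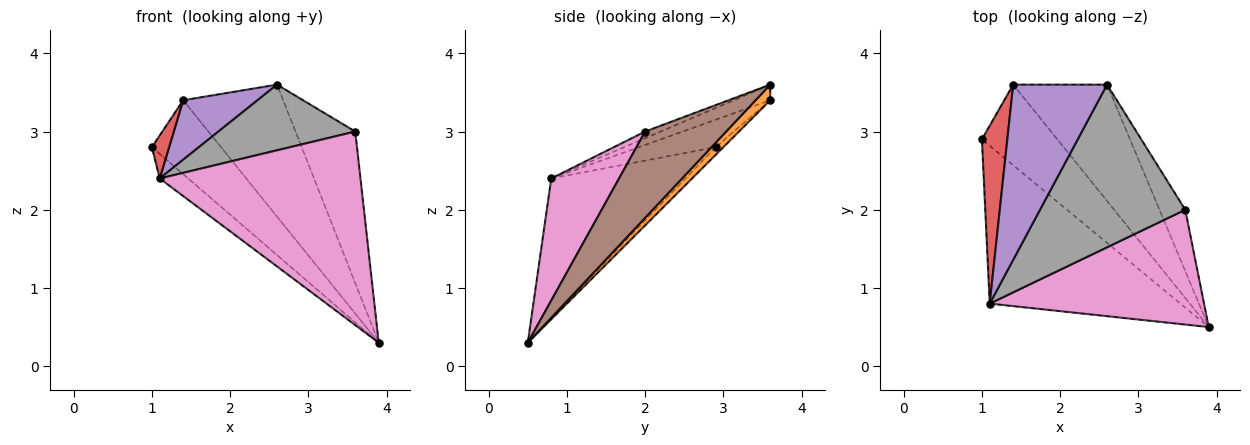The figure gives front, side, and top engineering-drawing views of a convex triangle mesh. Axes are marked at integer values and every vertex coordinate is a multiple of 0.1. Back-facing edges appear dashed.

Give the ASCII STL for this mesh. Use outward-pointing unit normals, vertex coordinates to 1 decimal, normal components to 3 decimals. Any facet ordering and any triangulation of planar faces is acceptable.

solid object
 facet normal -0.076 0.674 -0.735
  outer loop
   vertex 1.4 3.6 3.4
   vertex 3.9 0.5 0.3
   vertex 1.0 2.9 2.8
  endloop
 endfacet
 facet normal 0.110 0.746 -0.657
  outer loop
   vertex 1.4 3.6 3.4
   vertex 2.6 3.6 3.6
   vertex 3.9 0.5 0.3
  endloop
 endfacet
 facet normal -0.587 0.124 -0.800
  outer loop
   vertex 1.1 0.8 2.4
   vertex 1.0 2.9 2.8
   vertex 3.9 0.5 0.3
  endloop
 endfacet
 facet normal -0.723 -0.162 0.671
  outer loop
   vertex 1.1 0.8 2.4
   vertex 1.4 3.6 3.4
   vertex 1.0 2.9 2.8
  endloop
 endfacet
 facet normal -0.156 -0.317 0.935
  outer loop
   vertex 1.1 0.8 2.4
   vertex 2.6 3.6 3.6
   vertex 1.4 3.6 3.4
  endloop
 endfacet
 facet normal 0.783 0.577 -0.233
  outer loop
   vertex 3.6 2.0 3.0
   vertex 3.9 0.5 0.3
   vertex 2.6 3.6 3.6
  endloop
 endfacet
 facet normal 0.279 -0.826 0.490
  outer loop
   vertex 3.6 2.0 3.0
   vertex 1.1 0.8 2.4
   vertex 3.9 0.5 0.3
  endloop
 endfacet
 facet normal -0.043 -0.374 0.926
  outer loop
   vertex 3.6 2.0 3.0
   vertex 2.6 3.6 3.6
   vertex 1.1 0.8 2.4
  endloop
 endfacet
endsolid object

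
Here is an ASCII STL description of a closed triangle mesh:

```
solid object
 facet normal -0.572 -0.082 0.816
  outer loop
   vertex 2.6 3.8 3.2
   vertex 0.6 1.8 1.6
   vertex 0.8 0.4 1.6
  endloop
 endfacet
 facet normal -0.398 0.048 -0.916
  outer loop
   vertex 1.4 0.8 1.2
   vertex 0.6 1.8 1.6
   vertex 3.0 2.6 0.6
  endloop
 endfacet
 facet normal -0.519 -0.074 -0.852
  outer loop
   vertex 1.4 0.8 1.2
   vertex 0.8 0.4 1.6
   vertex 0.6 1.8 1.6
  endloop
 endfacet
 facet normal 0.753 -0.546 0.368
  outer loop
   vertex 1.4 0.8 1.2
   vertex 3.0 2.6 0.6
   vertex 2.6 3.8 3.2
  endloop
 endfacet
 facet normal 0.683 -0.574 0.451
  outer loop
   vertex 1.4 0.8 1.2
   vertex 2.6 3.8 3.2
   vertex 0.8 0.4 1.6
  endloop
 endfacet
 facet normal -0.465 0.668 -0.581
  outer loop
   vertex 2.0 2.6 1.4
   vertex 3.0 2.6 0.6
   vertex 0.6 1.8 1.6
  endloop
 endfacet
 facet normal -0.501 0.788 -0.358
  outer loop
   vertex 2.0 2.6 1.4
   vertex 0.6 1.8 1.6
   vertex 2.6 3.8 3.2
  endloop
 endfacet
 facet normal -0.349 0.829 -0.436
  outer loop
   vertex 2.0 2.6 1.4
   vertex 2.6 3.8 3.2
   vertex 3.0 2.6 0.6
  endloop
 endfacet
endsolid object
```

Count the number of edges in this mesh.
12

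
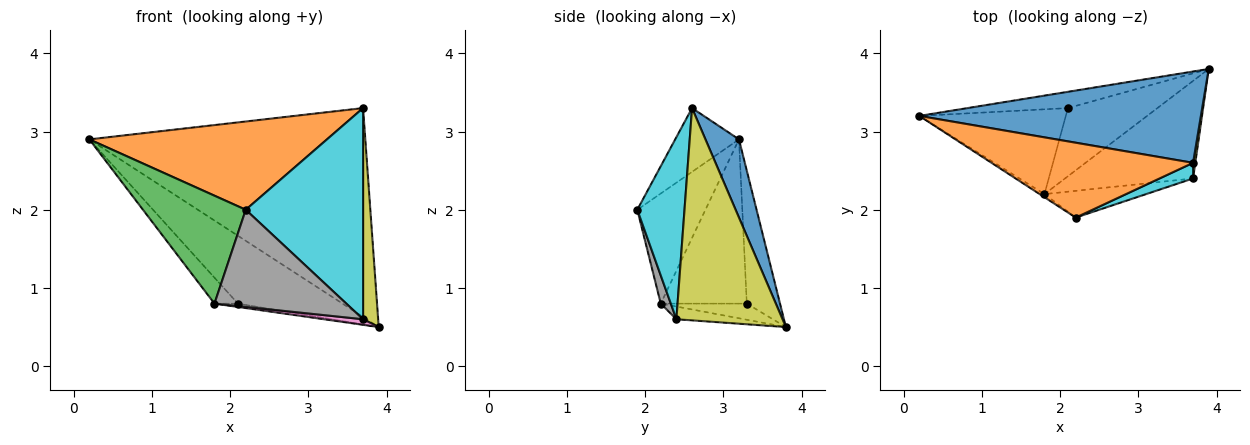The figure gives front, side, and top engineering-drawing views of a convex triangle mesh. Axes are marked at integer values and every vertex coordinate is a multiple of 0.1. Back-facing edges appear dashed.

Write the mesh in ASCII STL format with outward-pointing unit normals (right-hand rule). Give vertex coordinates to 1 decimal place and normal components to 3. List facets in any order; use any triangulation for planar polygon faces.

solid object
 facet normal 0.111 0.911 0.398
  outer loop
   vertex 3.7 2.6 3.3
   vertex 3.9 3.8 0.5
   vertex 0.2 3.2 2.9
  endloop
 endfacet
 facet normal -0.201 -0.747 0.634
  outer loop
   vertex 3.7 2.6 3.3
   vertex 0.2 3.2 2.9
   vertex 2.2 1.9 2.0
  endloop
 endfacet
 facet normal -0.552 -0.833 -0.024
  outer loop
   vertex 1.8 2.2 0.8
   vertex 2.2 1.9 2.0
   vertex 0.2 3.2 2.9
  endloop
 endfacet
 facet normal -0.295 0.929 -0.223
  outer loop
   vertex 2.1 3.3 0.8
   vertex 0.2 3.2 2.9
   vertex 3.9 3.8 0.5
  endloop
 endfacet
 facet normal -0.731 0.199 -0.652
  outer loop
   vertex 2.1 3.3 0.8
   vertex 1.8 2.2 0.8
   vertex 0.2 3.2 2.9
  endloop
 endfacet
 facet normal -0.177 0.048 -0.983
  outer loop
   vertex 2.1 3.3 0.8
   vertex 3.9 3.8 0.5
   vertex 1.8 2.2 0.8
  endloop
 endfacet
 facet normal -0.099 -0.057 -0.994
  outer loop
   vertex 3.7 2.4 0.6
   vertex 1.8 2.2 0.8
   vertex 3.9 3.8 0.5
  endloop
 endfacet
 facet normal 0.073 -0.962 -0.265
  outer loop
   vertex 3.7 2.4 0.6
   vertex 2.2 1.9 2.0
   vertex 1.8 2.2 0.8
  endloop
 endfacet
 facet normal 0.990 -0.141 0.010
  outer loop
   vertex 3.7 2.4 0.6
   vertex 3.9 3.8 0.5
   vertex 3.7 2.6 3.3
  endloop
 endfacet
 facet normal 0.372 -0.926 0.069
  outer loop
   vertex 3.7 2.4 0.6
   vertex 3.7 2.6 3.3
   vertex 2.2 1.9 2.0
  endloop
 endfacet
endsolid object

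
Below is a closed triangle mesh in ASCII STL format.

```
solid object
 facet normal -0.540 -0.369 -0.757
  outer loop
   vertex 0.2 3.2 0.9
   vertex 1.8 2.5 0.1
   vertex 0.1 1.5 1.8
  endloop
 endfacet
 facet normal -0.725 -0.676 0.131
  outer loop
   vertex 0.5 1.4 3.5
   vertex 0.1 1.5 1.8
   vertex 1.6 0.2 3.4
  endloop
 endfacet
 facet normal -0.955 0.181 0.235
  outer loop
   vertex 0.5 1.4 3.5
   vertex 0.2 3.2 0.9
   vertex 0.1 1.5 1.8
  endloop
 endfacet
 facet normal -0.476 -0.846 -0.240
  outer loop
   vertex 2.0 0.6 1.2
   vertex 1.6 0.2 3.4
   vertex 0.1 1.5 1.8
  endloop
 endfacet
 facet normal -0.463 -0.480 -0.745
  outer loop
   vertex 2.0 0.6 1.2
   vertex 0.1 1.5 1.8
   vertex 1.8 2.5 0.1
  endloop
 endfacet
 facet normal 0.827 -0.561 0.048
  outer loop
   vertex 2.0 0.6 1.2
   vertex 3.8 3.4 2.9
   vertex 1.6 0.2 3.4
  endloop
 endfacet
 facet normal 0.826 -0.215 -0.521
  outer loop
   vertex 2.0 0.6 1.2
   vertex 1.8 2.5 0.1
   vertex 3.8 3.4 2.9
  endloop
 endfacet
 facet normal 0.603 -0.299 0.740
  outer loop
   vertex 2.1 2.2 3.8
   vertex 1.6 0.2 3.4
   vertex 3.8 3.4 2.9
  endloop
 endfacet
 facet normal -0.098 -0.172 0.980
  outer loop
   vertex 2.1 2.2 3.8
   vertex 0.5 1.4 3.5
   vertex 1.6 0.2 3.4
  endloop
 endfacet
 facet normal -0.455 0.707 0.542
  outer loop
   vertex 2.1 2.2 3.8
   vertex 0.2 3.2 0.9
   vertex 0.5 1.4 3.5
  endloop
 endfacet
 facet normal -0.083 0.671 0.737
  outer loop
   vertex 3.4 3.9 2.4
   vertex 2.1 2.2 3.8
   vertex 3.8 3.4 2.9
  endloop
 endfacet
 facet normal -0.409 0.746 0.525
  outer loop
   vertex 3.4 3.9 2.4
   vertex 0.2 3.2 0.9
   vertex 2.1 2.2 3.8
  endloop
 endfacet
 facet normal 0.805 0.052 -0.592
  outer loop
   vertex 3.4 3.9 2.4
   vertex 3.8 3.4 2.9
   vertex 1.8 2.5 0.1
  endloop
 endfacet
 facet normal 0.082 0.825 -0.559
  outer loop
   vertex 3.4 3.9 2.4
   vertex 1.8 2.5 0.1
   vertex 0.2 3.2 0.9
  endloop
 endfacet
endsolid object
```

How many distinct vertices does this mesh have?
9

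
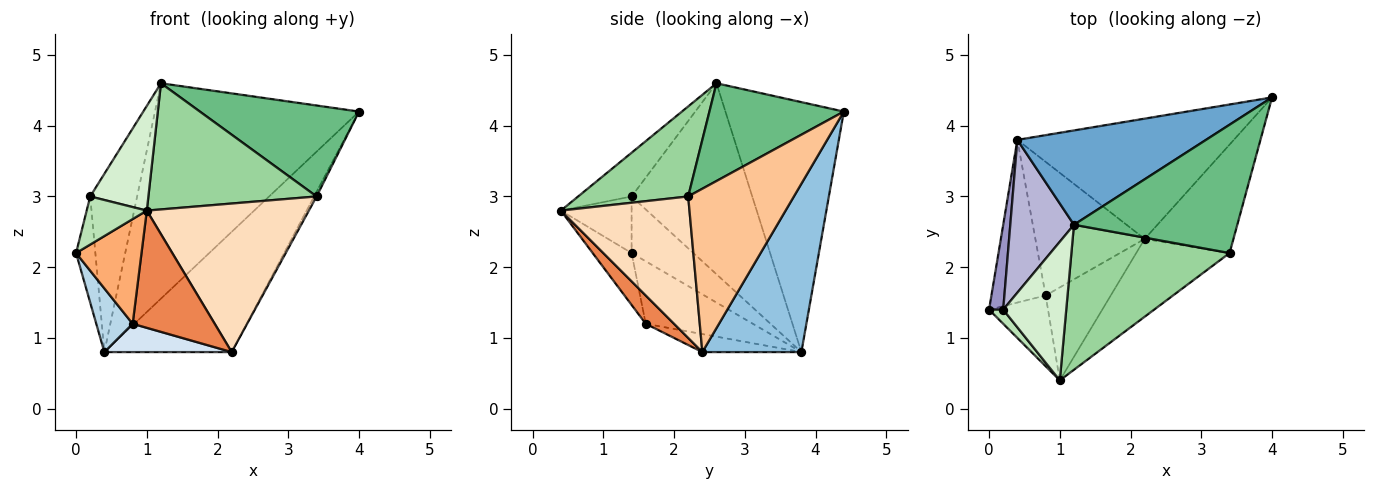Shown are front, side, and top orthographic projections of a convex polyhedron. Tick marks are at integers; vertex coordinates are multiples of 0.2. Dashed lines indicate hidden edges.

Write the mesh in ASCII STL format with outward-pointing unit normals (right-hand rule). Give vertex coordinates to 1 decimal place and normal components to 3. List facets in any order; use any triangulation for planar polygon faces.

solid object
 facet normal -0.469 0.809 0.354
  outer loop
   vertex 1.2 2.6 4.6
   vertex 4.0 4.4 4.2
   vertex 0.4 3.8 0.8
  endloop
 endfacet
 facet normal 0.482 0.620 -0.620
  outer loop
   vertex 2.2 2.4 0.8
   vertex 0.4 3.8 0.8
   vertex 4.0 4.4 4.2
  endloop
 endfacet
 facet normal -0.732 -0.248 -0.635
  outer loop
   vertex 0.8 1.6 1.2
   vertex 0.0 1.4 2.2
   vertex 0.4 3.8 0.8
  endloop
 endfacet
 facet normal -0.159 -0.205 -0.966
  outer loop
   vertex 0.8 1.6 1.2
   vertex 0.4 3.8 0.8
   vertex 2.2 2.4 0.8
  endloop
 endfacet
 facet normal 0.261 -0.756 -0.600
  outer loop
   vertex 1.0 0.4 2.8
   vertex 0.8 1.6 1.2
   vertex 2.2 2.4 0.8
  endloop
 endfacet
 facet normal -0.442 -0.743 -0.502
  outer loop
   vertex 1.0 0.4 2.8
   vertex 0.0 1.4 2.2
   vertex 0.8 1.6 1.2
  endloop
 endfacet
 facet normal 0.878 0.021 -0.477
  outer loop
   vertex 3.4 2.2 3.0
   vertex 2.2 2.4 0.8
   vertex 4.0 4.4 4.2
  endloop
 endfacet
 facet normal 0.575 -0.725 -0.380
  outer loop
   vertex 3.4 2.2 3.0
   vertex 1.0 0.4 2.8
   vertex 2.2 2.4 0.8
  endloop
 endfacet
 facet normal 0.439 -0.520 0.733
  outer loop
   vertex 3.4 2.2 3.0
   vertex 4.0 4.4 4.2
   vertex 1.2 2.6 4.6
  endloop
 endfacet
 facet normal 0.395 -0.603 0.693
  outer loop
   vertex 3.4 2.2 3.0
   vertex 1.2 2.6 4.6
   vertex 1.0 0.4 2.8
  endloop
 endfacet
 facet normal -0.748 -0.636 0.187
  outer loop
   vertex 0.2 1.4 3.0
   vertex 0.0 1.4 2.2
   vertex 1.0 0.4 2.8
  endloop
 endfacet
 facet normal -0.484 -0.527 0.698
  outer loop
   vertex 0.2 1.4 3.0
   vertex 1.0 0.4 2.8
   vertex 1.2 2.6 4.6
  endloop
 endfacet
 facet normal -0.928 0.290 0.232
  outer loop
   vertex 0.2 1.4 3.0
   vertex 0.4 3.8 0.8
   vertex 0.0 1.4 2.2
  endloop
 endfacet
 facet normal -0.890 0.346 0.297
  outer loop
   vertex 0.2 1.4 3.0
   vertex 1.2 2.6 4.6
   vertex 0.4 3.8 0.8
  endloop
 endfacet
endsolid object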